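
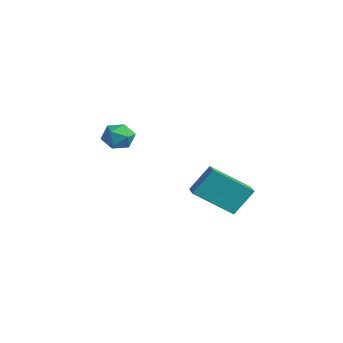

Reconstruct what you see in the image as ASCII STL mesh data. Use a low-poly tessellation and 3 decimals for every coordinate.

solid 
facet normal -0.135 0.782 0.609
outer loop
vertex -2.184 -2.525 2.578
vertex -2.912 -2.828 2.806
vertex -2.234 -3.034 3.22
endloop
endfacet
facet normal 0.560 0.628 0.541
outer loop
vertex -2.184 -2.525 2.578
vertex -2.234 -3.034 3.22
vertex -1.622 -3.114 2.68
endloop
endfacet
facet normal 0.728 0.669 -0.150
outer loop
vertex -2.184 -2.525 2.578
vertex -1.622 -3.114 2.68
vertex -1.921 -2.956 1.932
endloop
endfacet
facet normal 0.138 0.849 -0.510
outer loop
vertex -2.184 -2.525 2.578
vertex -1.921 -2.956 1.932
vertex -2.718 -2.78 2.01
endloop
endfacet
facet normal -0.395 0.918 -0.041
outer loop
vertex -2.184 -2.525 2.578
vertex -2.718 -2.78 2.01
vertex -2.912 -2.828 2.806
endloop
endfacet
facet normal 0.657 -0.048 0.752
outer loop
vertex -1.622 -3.114 2.68
vertex -2.234 -3.034 3.22
vertex -2.002 -3.78 2.97
endloop
endfacet
facet normal -0.465 0.201 0.862
outer loop
vertex -2.234 -3.034 3.22
vertex -2.912 -2.828 2.806
vertex -2.799 -3.604 3.048
endloop
endfacet
facet normal -0.886 0.423 -0.190
outer loop
vertex -2.912 -2.828 2.806
vertex -2.718 -2.78 2.01
vertex -3.098 -3.446 2.3
endloop
endfacet
facet normal -0.024 0.311 -0.950
outer loop
vertex -2.718 -2.78 2.01
vertex -1.921 -2.956 1.932
vertex -2.486 -3.526 1.76
endloop
endfacet
facet normal 0.930 0.021 -0.367
outer loop
vertex -1.921 -2.956 1.932
vertex -1.622 -3.114 2.68
vertex -1.808 -3.732 2.174
endloop
endfacet
facet normal -0.138 -0.849 0.510
outer loop
vertex -2.536 -4.035 2.402
vertex -2.002 -3.78 2.97
vertex -2.799 -3.604 3.048
endloop
endfacet
facet normal -0.728 -0.669 0.150
outer loop
vertex -2.536 -4.035 2.402
vertex -2.799 -3.604 3.048
vertex -3.098 -3.446 2.3
endloop
endfacet
facet normal -0.560 -0.628 -0.541
outer loop
vertex -2.536 -4.035 2.402
vertex -3.098 -3.446 2.3
vertex -2.486 -3.526 1.76
endloop
endfacet
facet normal 0.135 -0.782 -0.609
outer loop
vertex -2.536 -4.035 2.402
vertex -2.486 -3.526 1.76
vertex -1.808 -3.732 2.174
endloop
endfacet
facet normal 0.395 -0.918 0.041
outer loop
vertex -2.536 -4.035 2.402
vertex -1.808 -3.732 2.174
vertex -2.002 -3.78 2.97
endloop
endfacet
facet normal 0.024 -0.311 0.950
outer loop
vertex -2.799 -3.604 3.048
vertex -2.002 -3.78 2.97
vertex -2.234 -3.034 3.22
endloop
endfacet
facet normal -0.930 -0.021 0.367
outer loop
vertex -3.098 -3.446 2.3
vertex -2.799 -3.604 3.048
vertex -2.912 -2.828 2.806
endloop
endfacet
facet normal -0.657 0.048 -0.752
outer loop
vertex -2.486 -3.526 1.76
vertex -3.098 -3.446 2.3
vertex -2.718 -2.78 2.01
endloop
endfacet
facet normal 0.465 -0.201 -0.862
outer loop
vertex -1.808 -3.732 2.174
vertex -2.486 -3.526 1.76
vertex -1.921 -2.956 1.932
endloop
endfacet
facet normal 0.886 -0.423 0.190
outer loop
vertex -2.002 -3.78 2.97
vertex -1.808 -3.732 2.174
vertex -1.622 -3.114 2.68
endloop
endfacet
facet normal -0.947 0.289 -0.144
outer loop
vertex 2.373 -2.008 0.806
vertex 2.462 -1.108 2.027
vertex 3.042 -0.42 -0.412
endloop
endfacet
facet normal -0.059 -0.592 -0.804
outer loop
vertex 3.998 -0.712 -0.267
vertex 2.373 -2.008 0.806
vertex 3.042 -0.42 -0.412
endloop
endfacet
facet normal -0.947 0.289 -0.144
outer loop
vertex 3.042 -0.42 -0.412
vertex 2.462 -1.108 2.027
vertex 3.131 0.48 0.809
endloop
endfacet
facet normal 0.317 0.752 -0.578
outer loop
vertex 3.131 0.48 0.809
vertex 3.998 -0.712 -0.267
vertex 3.042 -0.42 -0.412
endloop
endfacet
facet normal -0.317 -0.752 0.578
outer loop
vertex 2.373 -2.008 0.806
vertex 3.418 -1.4 2.172
vertex 2.462 -1.108 2.027
endloop
endfacet
facet normal -0.059 -0.592 -0.804
outer loop
vertex 3.329 -2.3 0.951
vertex 2.373 -2.008 0.806
vertex 3.998 -0.712 -0.267
endloop
endfacet
facet normal -0.317 -0.752 0.578
outer loop
vertex 3.329 -2.3 0.951
vertex 3.418 -1.4 2.172
vertex 2.373 -2.008 0.806
endloop
endfacet
facet normal 0.059 0.592 0.804
outer loop
vertex 2.462 -1.108 2.027
vertex 3.418 -1.4 2.172
vertex 3.131 0.48 0.809
endloop
endfacet
facet normal 0.317 0.752 -0.578
outer loop
vertex 4.087 0.188 0.954
vertex 3.998 -0.712 -0.267
vertex 3.131 0.48 0.809
endloop
endfacet
facet normal 0.059 0.592 0.804
outer loop
vertex 3.131 0.48 0.809
vertex 3.418 -1.4 2.172
vertex 4.087 0.188 0.954
endloop
endfacet
facet normal 0.947 -0.289 0.144
outer loop
vertex 4.087 0.188 0.954
vertex 3.329 -2.3 0.951
vertex 3.998 -0.712 -0.267
endloop
endfacet
facet normal 0.947 -0.289 0.144
outer loop
vertex 3.418 -1.4 2.172
vertex 3.329 -2.3 0.951
vertex 4.087 0.188 0.954
endloop
endfacet

endsolid


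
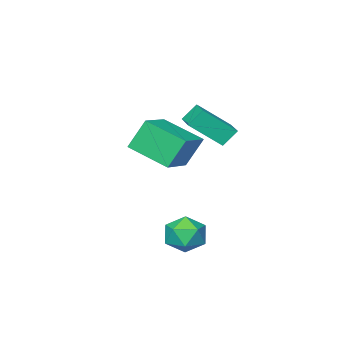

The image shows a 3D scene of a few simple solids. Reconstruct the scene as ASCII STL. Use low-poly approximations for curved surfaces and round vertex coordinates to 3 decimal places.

solid 
facet normal -0.850 -0.447 -0.279
outer loop
vertex -3.496 -3.511 1.1
vertex -4.182 -1.74 0.355
vertex -2.851 -3.855 -0.312
endloop
endfacet
facet normal 0.336 -0.868 0.365
outer loop
vertex -1.338 -3.06 0.185
vertex -3.496 -3.511 1.1
vertex -2.851 -3.855 -0.312
endloop
endfacet
facet normal -0.850 -0.447 -0.279
outer loop
vertex -2.851 -3.855 -0.312
vertex -4.182 -1.74 0.355
vertex -3.537 -2.084 -1.057
endloop
endfacet
facet normal 0.405 -0.217 -0.888
outer loop
vertex -3.537 -2.084 -1.057
vertex -1.338 -3.06 0.185
vertex -2.851 -3.855 -0.312
endloop
endfacet
facet normal -0.405 0.217 0.888
outer loop
vertex -3.496 -3.511 1.1
vertex -2.669 -0.945 0.852
vertex -4.182 -1.74 0.355
endloop
endfacet
facet normal 0.336 -0.868 0.365
outer loop
vertex -1.983 -2.716 1.597
vertex -3.496 -3.511 1.1
vertex -1.338 -3.06 0.185
endloop
endfacet
facet normal -0.405 0.217 0.888
outer loop
vertex -1.983 -2.716 1.597
vertex -2.669 -0.945 0.852
vertex -3.496 -3.511 1.1
endloop
endfacet
facet normal -0.336 0.868 -0.365
outer loop
vertex -4.182 -1.74 0.355
vertex -2.669 -0.945 0.852
vertex -3.537 -2.084 -1.057
endloop
endfacet
facet normal 0.405 -0.217 -0.888
outer loop
vertex -2.024 -1.289 -0.56
vertex -1.338 -3.06 0.185
vertex -3.537 -2.084 -1.057
endloop
endfacet
facet normal -0.336 0.868 -0.365
outer loop
vertex -3.537 -2.084 -1.057
vertex -2.669 -0.945 0.852
vertex -2.024 -1.289 -0.56
endloop
endfacet
facet normal 0.850 0.447 0.279
outer loop
vertex -2.024 -1.289 -0.56
vertex -1.983 -2.716 1.597
vertex -1.338 -3.06 0.185
endloop
endfacet
facet normal 0.850 0.447 0.279
outer loop
vertex -2.669 -0.945 0.852
vertex -1.983 -2.716 1.597
vertex -2.024 -1.289 -0.56
endloop
endfacet
facet normal -0.618 0.211 0.758
outer loop
vertex -3.056 -0.757 2.811
vertex -2.385 0.513 3.005
vertex -4.175 0.005 1.687
endloop
endfacet
facet normal -0.463 -0.876 -0.133
outer loop
vertex -3.595 -0.193 0.975
vertex -3.056 -0.757 2.811
vertex -4.175 0.005 1.687
endloop
endfacet
facet normal -0.618 0.210 0.758
outer loop
vertex -4.175 0.005 1.687
vertex -2.385 0.513 3.005
vertex -3.504 1.276 1.881
endloop
endfacet
facet normal -0.636 0.433 -0.639
outer loop
vertex -3.504 1.276 1.881
vertex -3.595 -0.193 0.975
vertex -4.175 0.005 1.687
endloop
endfacet
facet normal 0.636 -0.434 0.639
outer loop
vertex -3.056 -0.757 2.811
vertex -1.805 0.315 2.293
vertex -2.385 0.513 3.005
endloop
endfacet
facet normal -0.464 -0.876 -0.133
outer loop
vertex -2.476 -0.956 2.099
vertex -3.056 -0.757 2.811
vertex -3.595 -0.193 0.975
endloop
endfacet
facet normal 0.636 -0.433 0.639
outer loop
vertex -2.476 -0.956 2.099
vertex -1.805 0.315 2.293
vertex -3.056 -0.757 2.811
endloop
endfacet
facet normal 0.463 0.876 0.134
outer loop
vertex -2.385 0.513 3.005
vertex -1.805 0.315 2.293
vertex -3.504 1.276 1.881
endloop
endfacet
facet normal -0.636 0.433 -0.639
outer loop
vertex -2.924 1.077 1.169
vertex -3.595 -0.193 0.975
vertex -3.504 1.276 1.881
endloop
endfacet
facet normal 0.463 0.876 0.133
outer loop
vertex -3.504 1.276 1.881
vertex -1.805 0.315 2.293
vertex -2.924 1.077 1.169
endloop
endfacet
facet normal 0.618 -0.211 -0.758
outer loop
vertex -2.924 1.077 1.169
vertex -2.476 -0.956 2.099
vertex -3.595 -0.193 0.975
endloop
endfacet
facet normal 0.618 -0.210 -0.758
outer loop
vertex -1.805 0.315 2.293
vertex -2.476 -0.956 2.099
vertex -2.924 1.077 1.169
endloop
endfacet
facet normal -0.674 -0.277 0.685
outer loop
vertex -1.314 2.077 -2.369
vertex -1.042 1.176 -2.466
vertex -0.62 1.731 -1.826
endloop
endfacet
facet normal -0.442 0.385 0.810
outer loop
vertex -1.314 2.077 -2.369
vertex -0.62 1.731 -1.826
vertex -0.543 2.598 -2.196
endloop
endfacet
facet normal -0.580 0.781 0.233
outer loop
vertex -1.314 2.077 -2.369
vertex -0.543 2.598 -2.196
vertex -0.918 2.579 -3.065
endloop
endfacet
facet normal -0.898 0.361 -0.250
outer loop
vertex -1.314 2.077 -2.369
vertex -0.918 2.579 -3.065
vertex -1.225 1.7 -3.232
endloop
endfacet
facet normal -0.956 -0.292 0.029
outer loop
vertex -1.314 2.077 -2.369
vertex -1.225 1.7 -3.232
vertex -1.042 1.176 -2.466
endloop
endfacet
facet normal 0.267 0.358 0.895
outer loop
vertex -0.543 2.598 -2.196
vertex -0.62 1.731 -1.826
vertex 0.205 2.02 -2.188
endloop
endfacet
facet normal -0.108 -0.715 0.691
outer loop
vertex -0.62 1.731 -1.826
vertex -1.042 1.176 -2.466
vertex -0.102 1.141 -2.355
endloop
endfacet
facet normal -0.566 -0.737 -0.369
outer loop
vertex -1.042 1.176 -2.466
vertex -1.225 1.7 -3.232
vertex -0.477 1.122 -3.224
endloop
endfacet
facet normal -0.473 0.321 -0.821
outer loop
vertex -1.225 1.7 -3.232
vertex -0.918 2.579 -3.065
vertex -0.4 1.989 -3.594
endloop
endfacet
facet normal 0.042 0.998 -0.040
outer loop
vertex -0.918 2.579 -3.065
vertex -0.543 2.598 -2.196
vertex 0.022 2.544 -2.954
endloop
endfacet
facet normal 0.898 -0.361 0.250
outer loop
vertex 0.294 1.643 -3.051
vertex 0.205 2.02 -2.188
vertex -0.102 1.141 -2.355
endloop
endfacet
facet normal 0.580 -0.781 -0.233
outer loop
vertex 0.294 1.643 -3.051
vertex -0.102 1.141 -2.355
vertex -0.477 1.122 -3.224
endloop
endfacet
facet normal 0.442 -0.385 -0.810
outer loop
vertex 0.294 1.643 -3.051
vertex -0.477 1.122 -3.224
vertex -0.4 1.989 -3.594
endloop
endfacet
facet normal 0.674 0.277 -0.685
outer loop
vertex 0.294 1.643 -3.051
vertex -0.4 1.989 -3.594
vertex 0.022 2.544 -2.954
endloop
endfacet
facet normal 0.956 0.292 -0.029
outer loop
vertex 0.294 1.643 -3.051
vertex 0.022 2.544 -2.954
vertex 0.205 2.02 -2.188
endloop
endfacet
facet normal 0.473 -0.321 0.821
outer loop
vertex -0.102 1.141 -2.355
vertex 0.205 2.02 -2.188
vertex -0.62 1.731 -1.826
endloop
endfacet
facet normal -0.042 -0.998 0.040
outer loop
vertex -0.477 1.122 -3.224
vertex -0.102 1.141 -2.355
vertex -1.042 1.176 -2.466
endloop
endfacet
facet normal -0.267 -0.358 -0.895
outer loop
vertex -0.4 1.989 -3.594
vertex -0.477 1.122 -3.224
vertex -1.225 1.7 -3.232
endloop
endfacet
facet normal 0.108 0.715 -0.691
outer loop
vertex 0.022 2.544 -2.954
vertex -0.4 1.989 -3.594
vertex -0.918 2.579 -3.065
endloop
endfacet
facet normal 0.566 0.737 0.369
outer loop
vertex 0.205 2.02 -2.188
vertex 0.022 2.544 -2.954
vertex -0.543 2.598 -2.196
endloop
endfacet

endsolid


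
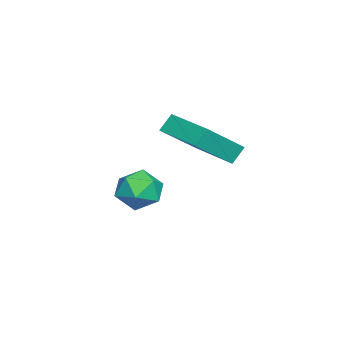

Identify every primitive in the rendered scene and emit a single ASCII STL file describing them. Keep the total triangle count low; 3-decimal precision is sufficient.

solid 
facet normal -0.600 0.501 -0.623
outer loop
vertex -2.357 -0.683 2.296
vertex -1.006 0.924 2.287
vertex -1.958 -1.022 1.639
endloop
endfacet
facet normal -0.643 -0.765 0.004
outer loop
vertex -0.734 -2.044 2.913
vertex -2.357 -0.683 2.296
vertex -1.958 -1.022 1.639
endloop
endfacet
facet normal -0.599 0.501 -0.624
outer loop
vertex -1.958 -1.022 1.639
vertex -1.006 0.924 2.287
vertex -0.606 0.585 1.631
endloop
endfacet
facet normal 0.476 -0.404 -0.781
outer loop
vertex -0.606 0.585 1.631
vertex -0.734 -2.044 2.913
vertex -1.958 -1.022 1.639
endloop
endfacet
facet normal -0.476 0.404 0.781
outer loop
vertex -2.357 -0.683 2.296
vertex 0.218 -0.098 3.561
vertex -1.006 0.924 2.287
endloop
endfacet
facet normal -0.643 -0.766 0.003
outer loop
vertex -1.134 -1.705 3.569
vertex -2.357 -0.683 2.296
vertex -0.734 -2.044 2.913
endloop
endfacet
facet normal -0.476 0.404 0.781
outer loop
vertex -1.134 -1.705 3.569
vertex 0.218 -0.098 3.561
vertex -2.357 -0.683 2.296
endloop
endfacet
facet normal 0.643 0.766 -0.004
outer loop
vertex -1.006 0.924 2.287
vertex 0.218 -0.098 3.561
vertex -0.606 0.585 1.631
endloop
endfacet
facet normal 0.476 -0.404 -0.781
outer loop
vertex 0.617 -0.437 2.904
vertex -0.734 -2.044 2.913
vertex -0.606 0.585 1.631
endloop
endfacet
facet normal 0.644 0.765 -0.004
outer loop
vertex -0.606 0.585 1.631
vertex 0.218 -0.098 3.561
vertex 0.617 -0.437 2.904
endloop
endfacet
facet normal 0.600 -0.501 0.624
outer loop
vertex 0.617 -0.437 2.904
vertex -1.134 -1.705 3.569
vertex -0.734 -2.044 2.913
endloop
endfacet
facet normal 0.600 -0.502 0.623
outer loop
vertex 0.218 -0.098 3.561
vertex -1.134 -1.705 3.569
vertex 0.617 -0.437 2.904
endloop
endfacet
facet normal -0.846 0.440 -0.300
outer loop
vertex -4.165 -3.233 -2.367
vertex -4.688 -3.746 -1.644
vertex -4.284 -2.823 -1.43
endloop
endfacet
facet normal -0.284 0.865 -0.414
outer loop
vertex -4.165 -3.233 -2.367
vertex -4.284 -2.823 -1.43
vertex -3.375 -2.754 -1.91
endloop
endfacet
facet normal 0.172 0.517 -0.839
outer loop
vertex -4.165 -3.233 -2.367
vertex -3.375 -2.754 -1.91
vertex -3.218 -3.635 -2.421
endloop
endfacet
facet normal -0.108 -0.121 -0.987
outer loop
vertex -4.165 -3.233 -2.367
vertex -3.218 -3.635 -2.421
vertex -4.029 -4.248 -2.257
endloop
endfacet
facet normal -0.737 -0.170 -0.654
outer loop
vertex -4.165 -3.233 -2.367
vertex -4.029 -4.248 -2.257
vertex -4.688 -3.746 -1.644
endloop
endfacet
facet normal 0.038 0.976 0.213
outer loop
vertex -3.375 -2.754 -1.91
vertex -4.284 -2.823 -1.43
vertex -3.411 -2.972 -0.903
endloop
endfacet
facet normal -0.871 0.289 0.397
outer loop
vertex -4.284 -2.823 -1.43
vertex -4.688 -3.746 -1.644
vertex -4.222 -3.585 -0.739
endloop
endfacet
facet normal -0.695 -0.697 -0.176
outer loop
vertex -4.688 -3.746 -1.644
vertex -4.029 -4.248 -2.257
vertex -4.065 -4.466 -1.25
endloop
endfacet
facet normal 0.325 -0.621 -0.714
outer loop
vertex -4.029 -4.248 -2.257
vertex -3.218 -3.635 -2.421
vertex -3.156 -4.397 -1.73
endloop
endfacet
facet normal 0.777 0.413 -0.474
outer loop
vertex -3.218 -3.635 -2.421
vertex -3.375 -2.754 -1.91
vertex -2.752 -3.474 -1.516
endloop
endfacet
facet normal 0.108 0.121 0.987
outer loop
vertex -3.275 -3.987 -0.793
vertex -3.411 -2.972 -0.903
vertex -4.222 -3.585 -0.739
endloop
endfacet
facet normal -0.172 -0.517 0.839
outer loop
vertex -3.275 -3.987 -0.793
vertex -4.222 -3.585 -0.739
vertex -4.065 -4.466 -1.25
endloop
endfacet
facet normal 0.284 -0.865 0.414
outer loop
vertex -3.275 -3.987 -0.793
vertex -4.065 -4.466 -1.25
vertex -3.156 -4.397 -1.73
endloop
endfacet
facet normal 0.846 -0.440 0.300
outer loop
vertex -3.275 -3.987 -0.793
vertex -3.156 -4.397 -1.73
vertex -2.752 -3.474 -1.516
endloop
endfacet
facet normal 0.737 0.170 0.654
outer loop
vertex -3.275 -3.987 -0.793
vertex -2.752 -3.474 -1.516
vertex -3.411 -2.972 -0.903
endloop
endfacet
facet normal -0.325 0.621 0.714
outer loop
vertex -4.222 -3.585 -0.739
vertex -3.411 -2.972 -0.903
vertex -4.284 -2.823 -1.43
endloop
endfacet
facet normal -0.777 -0.413 0.474
outer loop
vertex -4.065 -4.466 -1.25
vertex -4.222 -3.585 -0.739
vertex -4.688 -3.746 -1.644
endloop
endfacet
facet normal -0.038 -0.976 -0.213
outer loop
vertex -3.156 -4.397 -1.73
vertex -4.065 -4.466 -1.25
vertex -4.029 -4.248 -2.257
endloop
endfacet
facet normal 0.871 -0.289 -0.397
outer loop
vertex -2.752 -3.474 -1.516
vertex -3.156 -4.397 -1.73
vertex -3.218 -3.635 -2.421
endloop
endfacet
facet normal 0.695 0.697 0.176
outer loop
vertex -3.411 -2.972 -0.903
vertex -2.752 -3.474 -1.516
vertex -3.375 -2.754 -1.91
endloop
endfacet

endsolid


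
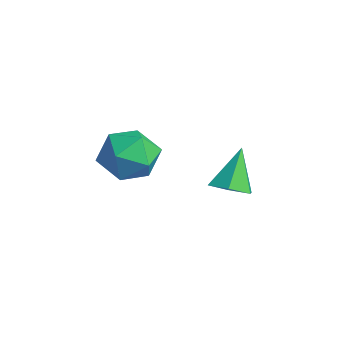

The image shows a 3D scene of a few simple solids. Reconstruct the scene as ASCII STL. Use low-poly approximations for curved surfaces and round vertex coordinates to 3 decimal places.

solid 
facet normal 0.329 -0.442 -0.835
outer loop
vertex 1.286 2.148 -2.32
vertex 0.637 2.584 -2.806
vertex 1.462 2.973 -2.687
endloop
endfacet
facet normal 0.730 0.142 0.669
outer loop
vertex 1.286 2.148 -2.32
vertex 1.462 2.973 -2.687
vertex 0.003 3.436 -1.194
endloop
endfacet
facet normal 0.329 -0.442 -0.835
outer loop
vertex 1.462 2.973 -2.687
vertex 0.637 2.584 -2.806
vertex 0.813 3.409 -3.173
endloop
endfacet
facet normal 0.456 0.873 0.175
outer loop
vertex 1.462 2.973 -2.687
vertex 0.813 3.409 -3.173
vertex 0.003 3.436 -1.194
endloop
endfacet
facet normal 0.328 -0.441 -0.835
outer loop
vertex 0.813 3.409 -3.173
vertex 0.637 2.584 -2.806
vertex -0.012 3.019 -3.291
endloop
endfacet
facet normal -0.400 0.899 -0.176
outer loop
vertex 0.813 3.409 -3.173
vertex -0.012 3.019 -3.291
vertex 0.003 3.436 -1.194
endloop
endfacet
facet normal 0.328 -0.441 -0.835
outer loop
vertex -0.012 3.019 -3.291
vertex 0.637 2.584 -2.806
vertex -0.188 2.194 -2.924
endloop
endfacet
facet normal -0.980 0.195 -0.032
outer loop
vertex -0.012 3.019 -3.291
vertex -0.188 2.194 -2.924
vertex 0.003 3.436 -1.194
endloop
endfacet
facet normal 0.328 -0.442 -0.835
outer loop
vertex -0.188 2.194 -2.924
vertex 0.637 2.584 -2.806
vertex 0.461 1.759 -2.438
endloop
endfacet
facet normal -0.706 -0.536 0.463
outer loop
vertex -0.188 2.194 -2.924
vertex 0.461 1.759 -2.438
vertex 0.003 3.436 -1.194
endloop
endfacet
facet normal 0.328 -0.442 -0.835
outer loop
vertex 0.461 1.759 -2.438
vertex 0.637 2.584 -2.806
vertex 1.286 2.148 -2.32
endloop
endfacet
facet normal 0.149 -0.563 0.813
outer loop
vertex 0.461 1.759 -2.438
vertex 1.286 2.148 -2.32
vertex 0.003 3.436 -1.194
endloop
endfacet
facet normal -0.882 0.472 0.010
outer loop
vertex -0.135 -0.62 -0.339
vertex -0.673 -1.636 0.154
vertex -0.194 -0.756 0.903
endloop
endfacet
facet normal -0.344 0.935 0.086
outer loop
vertex -0.135 -0.62 -0.339
vertex -0.194 -0.756 0.903
vertex 0.852 -0.322 0.37
endloop
endfacet
facet normal 0.083 0.872 -0.482
outer loop
vertex -0.135 -0.62 -0.339
vertex 0.852 -0.322 0.37
vertex 1.019 -0.934 -0.708
endloop
endfacet
facet normal -0.190 0.371 -0.909
outer loop
vertex -0.135 -0.62 -0.339
vertex 1.019 -0.934 -0.708
vertex 0.076 -1.746 -0.842
endloop
endfacet
facet normal -0.787 0.123 -0.605
outer loop
vertex -0.135 -0.62 -0.339
vertex 0.076 -1.746 -0.842
vertex -0.673 -1.636 0.154
endloop
endfacet
facet normal 0.029 0.747 0.664
outer loop
vertex 0.852 -0.322 0.37
vertex -0.194 -0.756 0.903
vertex 0.924 -1.154 1.302
endloop
endfacet
facet normal -0.841 -0.003 0.541
outer loop
vertex -0.194 -0.756 0.903
vertex -0.673 -1.636 0.154
vertex -0.019 -1.966 1.168
endloop
endfacet
facet normal -0.687 -0.568 -0.454
outer loop
vertex -0.673 -1.636 0.154
vertex 0.076 -1.746 -0.842
vertex 0.148 -2.578 0.09
endloop
endfacet
facet normal 0.278 -0.167 -0.946
outer loop
vertex 0.076 -1.746 -0.842
vertex 1.019 -0.934 -0.708
vertex 1.194 -2.144 -0.443
endloop
endfacet
facet normal 0.720 0.645 -0.255
outer loop
vertex 1.019 -0.934 -0.708
vertex 0.852 -0.322 0.37
vertex 1.673 -1.264 0.306
endloop
endfacet
facet normal 0.190 -0.371 0.909
outer loop
vertex 1.135 -2.28 0.799
vertex 0.924 -1.154 1.302
vertex -0.019 -1.966 1.168
endloop
endfacet
facet normal -0.083 -0.872 0.482
outer loop
vertex 1.135 -2.28 0.799
vertex -0.019 -1.966 1.168
vertex 0.148 -2.578 0.09
endloop
endfacet
facet normal 0.344 -0.935 -0.086
outer loop
vertex 1.135 -2.28 0.799
vertex 0.148 -2.578 0.09
vertex 1.194 -2.144 -0.443
endloop
endfacet
facet normal 0.882 -0.472 -0.010
outer loop
vertex 1.135 -2.28 0.799
vertex 1.194 -2.144 -0.443
vertex 1.673 -1.264 0.306
endloop
endfacet
facet normal 0.787 -0.123 0.605
outer loop
vertex 1.135 -2.28 0.799
vertex 1.673 -1.264 0.306
vertex 0.924 -1.154 1.302
endloop
endfacet
facet normal -0.278 0.167 0.946
outer loop
vertex -0.019 -1.966 1.168
vertex 0.924 -1.154 1.302
vertex -0.194 -0.756 0.903
endloop
endfacet
facet normal -0.720 -0.645 0.255
outer loop
vertex 0.148 -2.578 0.09
vertex -0.019 -1.966 1.168
vertex -0.673 -1.636 0.154
endloop
endfacet
facet normal -0.029 -0.747 -0.664
outer loop
vertex 1.194 -2.144 -0.443
vertex 0.148 -2.578 0.09
vertex 0.076 -1.746 -0.842
endloop
endfacet
facet normal 0.841 0.003 -0.541
outer loop
vertex 1.673 -1.264 0.306
vertex 1.194 -2.144 -0.443
vertex 1.019 -0.934 -0.708
endloop
endfacet
facet normal 0.687 0.568 0.454
outer loop
vertex 0.924 -1.154 1.302
vertex 1.673 -1.264 0.306
vertex 0.852 -0.322 0.37
endloop
endfacet

endsolid


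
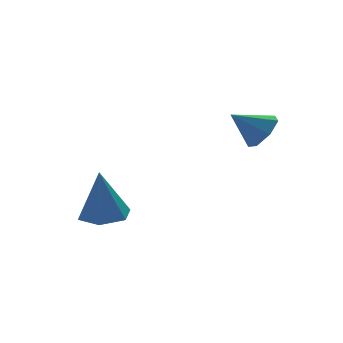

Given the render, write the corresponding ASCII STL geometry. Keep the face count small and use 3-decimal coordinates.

solid 
facet normal 0.102 0.054 -0.993
outer loop
vertex 0.272 2.076 -0.858
vertex -0.493 2.125 -0.934
vertex -0.071 2.765 -0.856
endloop
endfacet
facet normal 0.790 0.392 0.470
outer loop
vertex 0.272 2.076 -0.858
vertex -0.071 2.765 -0.856
vertex -0.667 2.035 0.754
endloop
endfacet
facet normal 0.103 0.053 -0.993
outer loop
vertex -0.071 2.765 -0.856
vertex -0.493 2.125 -0.934
vertex -0.836 2.815 -0.933
endloop
endfacet
facet normal 0.017 0.908 0.418
outer loop
vertex -0.071 2.765 -0.856
vertex -0.836 2.815 -0.933
vertex -0.667 2.035 0.754
endloop
endfacet
facet normal 0.102 0.052 -0.993
outer loop
vertex -0.836 2.815 -0.933
vertex -0.493 2.125 -0.934
vertex -1.258 2.175 -1.01
endloop
endfacet
facet normal -0.810 0.497 0.311
outer loop
vertex -0.836 2.815 -0.933
vertex -1.258 2.175 -1.01
vertex -0.667 2.035 0.754
endloop
endfacet
facet normal 0.102 0.054 -0.993
outer loop
vertex -1.258 2.175 -1.01
vertex -0.493 2.125 -0.934
vertex -0.915 1.486 -1.012
endloop
endfacet
facet normal -0.865 -0.431 0.256
outer loop
vertex -1.258 2.175 -1.01
vertex -0.915 1.486 -1.012
vertex -0.667 2.035 0.754
endloop
endfacet
facet normal 0.102 0.054 -0.993
outer loop
vertex -0.915 1.486 -1.012
vertex -0.493 2.125 -0.934
vertex -0.15 1.436 -0.936
endloop
endfacet
facet normal -0.092 -0.947 0.307
outer loop
vertex -0.915 1.486 -1.012
vertex -0.15 1.436 -0.936
vertex -0.667 2.035 0.754
endloop
endfacet
facet normal 0.102 0.054 -0.993
outer loop
vertex -0.15 1.436 -0.936
vertex -0.493 2.125 -0.934
vertex 0.272 2.076 -0.858
endloop
endfacet
facet normal 0.736 -0.536 0.415
outer loop
vertex -0.15 1.436 -0.936
vertex 0.272 2.076 -0.858
vertex -0.667 2.035 0.754
endloop
endfacet
facet normal 0.752 -0.277 -0.598
outer loop
vertex 3.284 -0.72 3.165
vertex 2.85 -0.882 2.694
vertex 3.147 -0.302 2.799
endloop
endfacet
facet normal 0.180 0.681 0.710
outer loop
vertex 3.284 -0.72 3.165
vertex 3.147 -0.302 2.799
vertex 2.03 -0.578 3.346
endloop
endfacet
facet normal 0.752 -0.277 -0.598
outer loop
vertex 3.147 -0.302 2.799
vertex 2.85 -0.882 2.694
vertex 2.787 -0.32 2.354
endloop
endfacet
facet normal -0.187 0.976 0.111
outer loop
vertex 3.147 -0.302 2.799
vertex 2.787 -0.32 2.354
vertex 2.03 -0.578 3.346
endloop
endfacet
facet normal 0.752 -0.277 -0.598
outer loop
vertex 2.787 -0.32 2.354
vertex 2.85 -0.882 2.694
vertex 2.474 -0.761 2.165
endloop
endfacet
facet normal -0.683 0.638 -0.356
outer loop
vertex 2.787 -0.32 2.354
vertex 2.474 -0.761 2.165
vertex 2.03 -0.578 3.346
endloop
endfacet
facet normal 0.752 -0.278 -0.598
outer loop
vertex 2.474 -0.761 2.165
vertex 2.85 -0.882 2.694
vertex 2.444 -1.293 2.375
endloop
endfacet
facet normal -0.937 -0.081 -0.340
outer loop
vertex 2.474 -0.761 2.165
vertex 2.444 -1.293 2.375
vertex 2.03 -0.578 3.346
endloop
endfacet
facet normal 0.752 -0.278 -0.598
outer loop
vertex 2.444 -1.293 2.375
vertex 2.85 -0.882 2.694
vertex 2.72 -1.515 2.825
endloop
endfacet
facet normal -0.755 -0.639 0.148
outer loop
vertex 2.444 -1.293 2.375
vertex 2.72 -1.515 2.825
vertex 2.03 -0.578 3.346
endloop
endfacet
facet normal 0.753 -0.278 -0.596
outer loop
vertex 2.72 -1.515 2.825
vertex 2.85 -0.882 2.694
vertex 3.093 -1.26 3.177
endloop
endfacet
facet normal -0.277 -0.615 0.739
outer loop
vertex 2.72 -1.515 2.825
vertex 3.093 -1.26 3.177
vertex 2.03 -0.578 3.346
endloop
endfacet
facet normal 0.752 -0.279 -0.597
outer loop
vertex 3.093 -1.26 3.177
vertex 2.85 -0.882 2.694
vertex 3.284 -0.72 3.165
endloop
endfacet
facet normal 0.140 -0.027 0.990
outer loop
vertex 3.093 -1.26 3.177
vertex 3.284 -0.72 3.165
vertex 2.03 -0.578 3.346
endloop
endfacet

endsolid


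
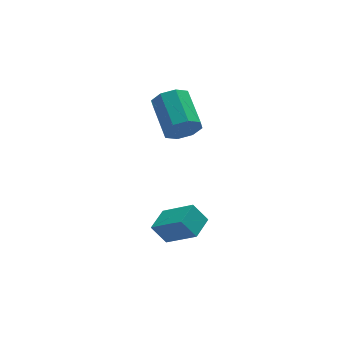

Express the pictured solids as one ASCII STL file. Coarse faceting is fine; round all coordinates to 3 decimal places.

solid 
facet normal -0.482 0.630 -0.608
outer loop
vertex 0.191 -1.27 -1.463
vertex 1.106 -0.418 -1.306
vertex 0.754 -1.709 -2.364
endloop
endfacet
facet normal -0.726 -0.676 -0.124
outer loop
vertex 1.714 -2.962 -1.154
vertex 0.191 -1.27 -1.463
vertex 0.754 -1.709 -2.364
endloop
endfacet
facet normal -0.483 0.630 -0.608
outer loop
vertex 0.754 -1.709 -2.364
vertex 1.106 -0.418 -1.306
vertex 1.669 -0.857 -2.208
endloop
endfacet
facet normal 0.489 -0.382 -0.784
outer loop
vertex 1.669 -0.857 -2.208
vertex 1.714 -2.962 -1.154
vertex 0.754 -1.709 -2.364
endloop
endfacet
facet normal -0.490 0.382 0.784
outer loop
vertex 0.191 -1.27 -1.463
vertex 2.066 -1.671 -0.096
vertex 1.106 -0.418 -1.306
endloop
endfacet
facet normal -0.726 -0.676 -0.124
outer loop
vertex 1.151 -2.523 -0.252
vertex 0.191 -1.27 -1.463
vertex 1.714 -2.962 -1.154
endloop
endfacet
facet normal -0.490 0.382 0.784
outer loop
vertex 1.151 -2.523 -0.252
vertex 2.066 -1.671 -0.096
vertex 0.191 -1.27 -1.463
endloop
endfacet
facet normal 0.726 0.676 0.124
outer loop
vertex 1.106 -0.418 -1.306
vertex 2.066 -1.671 -0.096
vertex 1.669 -0.857 -2.208
endloop
endfacet
facet normal 0.490 -0.382 -0.784
outer loop
vertex 2.629 -2.11 -0.997
vertex 1.714 -2.962 -1.154
vertex 1.669 -0.857 -2.208
endloop
endfacet
facet normal 0.726 0.676 0.124
outer loop
vertex 1.669 -0.857 -2.208
vertex 2.066 -1.671 -0.096
vertex 2.629 -2.11 -0.997
endloop
endfacet
facet normal 0.483 -0.630 0.608
outer loop
vertex 2.629 -2.11 -0.997
vertex 1.151 -2.523 -0.252
vertex 1.714 -2.962 -1.154
endloop
endfacet
facet normal 0.483 -0.630 0.609
outer loop
vertex 2.066 -1.671 -0.096
vertex 1.151 -2.523 -0.252
vertex 2.629 -2.11 -0.997
endloop
endfacet
facet normal -0.073 -0.930 -0.360
outer loop
vertex 3.85 2.677 0.824
vertex 3.254 2.438 1.564
vertex 3.128 2.797 0.661
endloop
endfacet
facet normal 0.260 0.331 -0.907
outer loop
vertex 3.85 2.677 0.824
vertex 3.128 2.797 0.661
vertex 4.002 4.622 1.576
endloop
endfacet
facet normal 0.259 0.331 -0.907
outer loop
vertex 4.002 4.622 1.576
vertex 3.128 2.797 0.661
vertex 3.28 4.741 1.413
endloop
endfacet
facet normal 0.072 0.930 0.360
outer loop
vertex 4.002 4.622 1.576
vertex 3.28 4.741 1.413
vertex 3.406 4.382 2.316
endloop
endfacet
facet normal -0.072 -0.930 -0.360
outer loop
vertex 3.128 2.797 0.661
vertex 3.254 2.438 1.564
vertex 2.479 2.706 1.027
endloop
endfacet
facet normal -0.497 0.347 -0.795
outer loop
vertex 3.128 2.797 0.661
vertex 2.479 2.706 1.027
vertex 3.28 4.741 1.413
endloop
endfacet
facet normal -0.498 0.347 -0.795
outer loop
vertex 3.28 4.741 1.413
vertex 2.479 2.706 1.027
vertex 2.632 4.65 1.779
endloop
endfacet
facet normal 0.073 0.930 0.360
outer loop
vertex 3.28 4.741 1.413
vertex 2.632 4.65 1.779
vertex 3.406 4.382 2.316
endloop
endfacet
facet normal -0.073 -0.930 -0.359
outer loop
vertex 2.479 2.706 1.027
vertex 3.254 2.438 1.564
vertex 2.285 2.458 1.708
endloop
endfacet
facet normal -0.963 0.159 -0.216
outer loop
vertex 2.479 2.706 1.027
vertex 2.285 2.458 1.708
vertex 2.632 4.65 1.779
endloop
endfacet
facet normal -0.963 0.159 -0.218
outer loop
vertex 2.632 4.65 1.779
vertex 2.285 2.458 1.708
vertex 2.437 4.402 2.459
endloop
endfacet
facet normal 0.072 0.930 0.360
outer loop
vertex 2.632 4.65 1.779
vertex 2.437 4.402 2.459
vertex 3.406 4.382 2.316
endloop
endfacet
facet normal -0.073 -0.930 -0.360
outer loop
vertex 2.285 2.458 1.708
vertex 3.254 2.438 1.564
vertex 2.658 2.198 2.304
endloop
endfacet
facet normal -0.864 -0.121 0.488
outer loop
vertex 2.285 2.458 1.708
vertex 2.658 2.198 2.304
vertex 2.437 4.402 2.459
endloop
endfacet
facet normal -0.865 -0.121 0.488
outer loop
vertex 2.437 4.402 2.459
vertex 2.658 2.198 2.304
vertex 2.81 4.143 3.056
endloop
endfacet
facet normal 0.072 0.931 0.359
outer loop
vertex 2.437 4.402 2.459
vertex 2.81 4.143 3.056
vertex 3.406 4.382 2.316
endloop
endfacet
facet normal -0.072 -0.930 -0.360
outer loop
vertex 2.658 2.198 2.304
vertex 3.254 2.438 1.564
vertex 3.38 2.079 2.467
endloop
endfacet
facet normal -0.259 -0.331 0.907
outer loop
vertex 2.658 2.198 2.304
vertex 3.38 2.079 2.467
vertex 2.81 4.143 3.056
endloop
endfacet
facet normal -0.260 -0.331 0.907
outer loop
vertex 2.81 4.143 3.056
vertex 3.38 2.079 2.467
vertex 3.532 4.023 3.219
endloop
endfacet
facet normal 0.073 0.930 0.360
outer loop
vertex 2.81 4.143 3.056
vertex 3.532 4.023 3.219
vertex 3.406 4.382 2.316
endloop
endfacet
facet normal -0.073 -0.930 -0.360
outer loop
vertex 3.38 2.079 2.467
vertex 3.254 2.438 1.564
vertex 4.028 2.17 2.101
endloop
endfacet
facet normal 0.498 -0.346 0.795
outer loop
vertex 3.38 2.079 2.467
vertex 4.028 2.17 2.101
vertex 3.532 4.023 3.219
endloop
endfacet
facet normal 0.497 -0.347 0.795
outer loop
vertex 3.532 4.023 3.219
vertex 4.028 2.17 2.101
vertex 4.181 4.114 2.853
endloop
endfacet
facet normal 0.072 0.930 0.360
outer loop
vertex 3.532 4.023 3.219
vertex 4.181 4.114 2.853
vertex 3.406 4.382 2.316
endloop
endfacet
facet normal -0.072 -0.930 -0.360
outer loop
vertex 4.028 2.17 2.101
vertex 3.254 2.438 1.564
vertex 4.223 2.418 1.421
endloop
endfacet
facet normal 0.963 -0.160 0.218
outer loop
vertex 4.028 2.17 2.101
vertex 4.223 2.418 1.421
vertex 4.181 4.114 2.853
endloop
endfacet
facet normal 0.963 -0.159 0.217
outer loop
vertex 4.181 4.114 2.853
vertex 4.223 2.418 1.421
vertex 4.375 4.362 2.172
endloop
endfacet
facet normal 0.073 0.930 0.359
outer loop
vertex 4.181 4.114 2.853
vertex 4.375 4.362 2.172
vertex 3.406 4.382 2.316
endloop
endfacet
facet normal -0.072 -0.931 -0.359
outer loop
vertex 4.223 2.418 1.421
vertex 3.254 2.438 1.564
vertex 3.85 2.677 0.824
endloop
endfacet
facet normal 0.865 0.121 -0.488
outer loop
vertex 4.223 2.418 1.421
vertex 3.85 2.677 0.824
vertex 4.375 4.362 2.172
endloop
endfacet
facet normal 0.864 0.121 -0.488
outer loop
vertex 4.375 4.362 2.172
vertex 3.85 2.677 0.824
vertex 4.002 4.622 1.576
endloop
endfacet
facet normal 0.073 0.930 0.360
outer loop
vertex 4.375 4.362 2.172
vertex 4.002 4.622 1.576
vertex 3.406 4.382 2.316
endloop
endfacet

endsolid


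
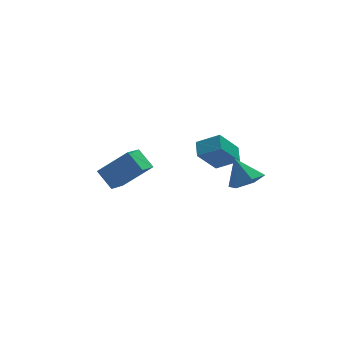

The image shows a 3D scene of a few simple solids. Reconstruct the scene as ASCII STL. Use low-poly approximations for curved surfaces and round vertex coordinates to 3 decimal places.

solid 
facet normal -0.605 -0.143 0.783
outer loop
vertex 2.053 3.052 2.781
vertex 0.959 3.653 2.045
vertex 1.797 2.135 2.415
endloop
endfacet
facet normal 0.756 -0.414 0.508
outer loop
vertex 2.941 2.407 0.935
vertex 2.053 3.052 2.781
vertex 1.797 2.135 2.415
endloop
endfacet
facet normal -0.606 -0.144 0.783
outer loop
vertex 1.797 2.135 2.415
vertex 0.959 3.653 2.045
vertex 0.702 2.736 1.678
endloop
endfacet
facet normal -0.251 -0.899 -0.359
outer loop
vertex 0.702 2.736 1.678
vertex 2.941 2.407 0.935
vertex 1.797 2.135 2.415
endloop
endfacet
facet normal 0.252 0.899 0.360
outer loop
vertex 2.053 3.052 2.781
vertex 2.103 3.925 0.565
vertex 0.959 3.653 2.045
endloop
endfacet
facet normal 0.755 -0.415 0.508
outer loop
vertex 3.198 3.324 1.302
vertex 2.053 3.052 2.781
vertex 2.941 2.407 0.935
endloop
endfacet
facet normal 0.251 0.899 0.360
outer loop
vertex 3.198 3.324 1.302
vertex 2.103 3.925 0.565
vertex 2.053 3.052 2.781
endloop
endfacet
facet normal -0.755 0.415 -0.508
outer loop
vertex 0.959 3.653 2.045
vertex 2.103 3.925 0.565
vertex 0.702 2.736 1.678
endloop
endfacet
facet normal -0.251 -0.898 -0.360
outer loop
vertex 1.847 3.008 0.199
vertex 2.941 2.407 0.935
vertex 0.702 2.736 1.678
endloop
endfacet
facet normal -0.755 0.414 -0.509
outer loop
vertex 0.702 2.736 1.678
vertex 2.103 3.925 0.565
vertex 1.847 3.008 0.199
endloop
endfacet
facet normal 0.606 0.144 -0.783
outer loop
vertex 1.847 3.008 0.199
vertex 3.198 3.324 1.302
vertex 2.941 2.407 0.935
endloop
endfacet
facet normal 0.606 0.143 -0.783
outer loop
vertex 2.103 3.925 0.565
vertex 3.198 3.324 1.302
vertex 1.847 3.008 0.199
endloop
endfacet
facet normal -0.741 0.174 -0.649
outer loop
vertex -5.24 0.774 3.395
vertex -4.337 1.815 2.644
vertex -4.792 -0.165 2.632
endloop
endfacet
facet normal -0.575 -0.663 0.479
outer loop
vertex -3.303 -0.515 3.936
vertex -5.24 0.774 3.395
vertex -4.792 -0.165 2.632
endloop
endfacet
facet normal -0.741 0.174 -0.649
outer loop
vertex -4.792 -0.165 2.632
vertex -4.337 1.815 2.644
vertex -3.889 0.877 1.881
endloop
endfacet
facet normal 0.347 -0.727 -0.592
outer loop
vertex -3.889 0.877 1.881
vertex -3.303 -0.515 3.936
vertex -4.792 -0.165 2.632
endloop
endfacet
facet normal -0.347 0.728 0.592
outer loop
vertex -5.24 0.774 3.395
vertex -2.848 1.465 3.948
vertex -4.337 1.815 2.644
endloop
endfacet
facet normal -0.575 -0.664 0.478
outer loop
vertex -3.751 0.423 4.699
vertex -5.24 0.774 3.395
vertex -3.303 -0.515 3.936
endloop
endfacet
facet normal -0.347 0.727 0.592
outer loop
vertex -3.751 0.423 4.699
vertex -2.848 1.465 3.948
vertex -5.24 0.774 3.395
endloop
endfacet
facet normal 0.575 0.664 -0.478
outer loop
vertex -4.337 1.815 2.644
vertex -2.848 1.465 3.948
vertex -3.889 0.877 1.881
endloop
endfacet
facet normal 0.347 -0.728 -0.592
outer loop
vertex -2.4 0.526 3.185
vertex -3.303 -0.515 3.936
vertex -3.889 0.877 1.881
endloop
endfacet
facet normal 0.575 0.663 -0.478
outer loop
vertex -3.889 0.877 1.881
vertex -2.848 1.465 3.948
vertex -2.4 0.526 3.185
endloop
endfacet
facet normal 0.741 -0.174 0.649
outer loop
vertex -2.4 0.526 3.185
vertex -3.751 0.423 4.699
vertex -3.303 -0.515 3.936
endloop
endfacet
facet normal 0.741 -0.174 0.649
outer loop
vertex -2.848 1.465 3.948
vertex -3.751 0.423 4.699
vertex -2.4 0.526 3.185
endloop
endfacet
facet normal 0.264 -0.480 -0.837
outer loop
vertex 2.826 -0.35 1.985
vertex 2.024 -0.941 2.071
vertex 1.961 -0.084 1.56
endloop
endfacet
facet normal 0.243 0.964 0.108
outer loop
vertex 2.826 -0.35 1.985
vertex 1.961 -0.084 1.56
vertex 1.616 -0.199 3.369
endloop
endfacet
facet normal 0.264 -0.480 -0.837
outer loop
vertex 1.961 -0.084 1.56
vertex 2.024 -0.941 2.071
vertex 1.159 -0.675 1.646
endloop
endfacet
facet normal -0.596 0.800 -0.063
outer loop
vertex 1.961 -0.084 1.56
vertex 1.159 -0.675 1.646
vertex 1.616 -0.199 3.369
endloop
endfacet
facet normal 0.264 -0.480 -0.837
outer loop
vertex 1.159 -0.675 1.646
vertex 2.024 -0.941 2.071
vertex 1.222 -1.532 2.157
endloop
endfacet
facet normal -0.969 0.070 0.238
outer loop
vertex 1.159 -0.675 1.646
vertex 1.222 -1.532 2.157
vertex 1.616 -0.199 3.369
endloop
endfacet
facet normal 0.263 -0.479 -0.837
outer loop
vertex 1.222 -1.532 2.157
vertex 2.024 -0.941 2.071
vertex 2.087 -1.799 2.582
endloop
endfacet
facet normal -0.501 -0.496 0.709
outer loop
vertex 1.222 -1.532 2.157
vertex 2.087 -1.799 2.582
vertex 1.616 -0.199 3.369
endloop
endfacet
facet normal 0.263 -0.479 -0.837
outer loop
vertex 2.087 -1.799 2.582
vertex 2.024 -0.941 2.071
vertex 2.889 -1.208 2.496
endloop
endfacet
facet normal 0.340 -0.333 0.880
outer loop
vertex 2.087 -1.799 2.582
vertex 2.889 -1.208 2.496
vertex 1.616 -0.199 3.369
endloop
endfacet
facet normal 0.263 -0.479 -0.837
outer loop
vertex 2.889 -1.208 2.496
vertex 2.024 -0.941 2.071
vertex 2.826 -0.35 1.985
endloop
endfacet
facet normal 0.712 0.397 0.579
outer loop
vertex 2.889 -1.208 2.496
vertex 2.826 -0.35 1.985
vertex 1.616 -0.199 3.369
endloop
endfacet

endsolid


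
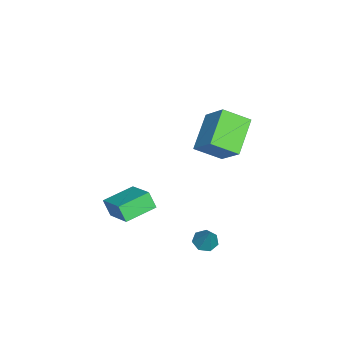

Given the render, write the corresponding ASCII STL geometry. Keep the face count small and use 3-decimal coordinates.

solid 
facet normal -0.725 0.671 0.160
outer loop
vertex -0.281 -3.521 -1.644
vertex 0.904 -2.425 -0.869
vertex -0.094 -3.114 -2.505
endloop
endfacet
facet normal -0.662 -0.612 -0.433
outer loop
vertex 1.116 -4.235 -2.771
vertex -0.281 -3.521 -1.644
vertex -0.094 -3.114 -2.505
endloop
endfacet
facet normal -0.724 0.671 0.159
outer loop
vertex -0.094 -3.114 -2.505
vertex 0.904 -2.425 -0.869
vertex 1.091 -2.019 -1.73
endloop
endfacet
facet normal 0.193 0.419 -0.887
outer loop
vertex 1.091 -2.019 -1.73
vertex 1.116 -4.235 -2.771
vertex -0.094 -3.114 -2.505
endloop
endfacet
facet normal -0.193 -0.419 0.887
outer loop
vertex -0.281 -3.521 -1.644
vertex 2.114 -3.546 -1.135
vertex 0.904 -2.425 -0.869
endloop
endfacet
facet normal -0.662 -0.612 -0.432
outer loop
vertex 0.929 -4.641 -1.91
vertex -0.281 -3.521 -1.644
vertex 1.116 -4.235 -2.771
endloop
endfacet
facet normal -0.193 -0.419 0.887
outer loop
vertex 0.929 -4.641 -1.91
vertex 2.114 -3.546 -1.135
vertex -0.281 -3.521 -1.644
endloop
endfacet
facet normal 0.662 0.612 0.432
outer loop
vertex 0.904 -2.425 -0.869
vertex 2.114 -3.546 -1.135
vertex 1.091 -2.019 -1.73
endloop
endfacet
facet normal 0.193 0.419 -0.887
outer loop
vertex 2.301 -3.139 -1.996
vertex 1.116 -4.235 -2.771
vertex 1.091 -2.019 -1.73
endloop
endfacet
facet normal 0.662 0.612 0.433
outer loop
vertex 1.091 -2.019 -1.73
vertex 2.114 -3.546 -1.135
vertex 2.301 -3.139 -1.996
endloop
endfacet
facet normal 0.724 -0.671 -0.159
outer loop
vertex 2.301 -3.139 -1.996
vertex 0.929 -4.641 -1.91
vertex 1.116 -4.235 -2.771
endloop
endfacet
facet normal 0.724 -0.671 -0.160
outer loop
vertex 2.114 -3.546 -1.135
vertex 0.929 -4.641 -1.91
vertex 2.301 -3.139 -1.996
endloop
endfacet
facet normal -0.485 -0.546 -0.683
outer loop
vertex -3.09 -1.27 -0.65
vertex -4.917 -1.094 0.508
vertex -3.465 0.055 -1.444
endloop
endfacet
facet normal 0.842 -0.081 -0.534
outer loop
vertex -2.543 1.094 -0.148
vertex -3.09 -1.27 -0.65
vertex -3.465 0.055 -1.444
endloop
endfacet
facet normal -0.485 -0.547 -0.683
outer loop
vertex -3.465 0.055 -1.444
vertex -4.917 -1.094 0.508
vertex -5.292 0.231 -0.287
endloop
endfacet
facet normal -0.236 0.833 -0.500
outer loop
vertex -5.292 0.231 -0.287
vertex -2.543 1.094 -0.148
vertex -3.465 0.055 -1.444
endloop
endfacet
facet normal 0.236 -0.833 0.500
outer loop
vertex -3.09 -1.27 -0.65
vertex -3.995 -0.055 1.804
vertex -4.917 -1.094 0.508
endloop
endfacet
facet normal 0.842 -0.082 -0.533
outer loop
vertex -2.168 -0.231 0.647
vertex -3.09 -1.27 -0.65
vertex -2.543 1.094 -0.148
endloop
endfacet
facet normal 0.236 -0.833 0.500
outer loop
vertex -2.168 -0.231 0.647
vertex -3.995 -0.055 1.804
vertex -3.09 -1.27 -0.65
endloop
endfacet
facet normal -0.842 0.082 0.533
outer loop
vertex -4.917 -1.094 0.508
vertex -3.995 -0.055 1.804
vertex -5.292 0.231 -0.287
endloop
endfacet
facet normal -0.236 0.833 -0.500
outer loop
vertex -4.37 1.27 1.01
vertex -2.543 1.094 -0.148
vertex -5.292 0.231 -0.287
endloop
endfacet
facet normal -0.842 0.081 0.533
outer loop
vertex -5.292 0.231 -0.287
vertex -3.995 -0.055 1.804
vertex -4.37 1.27 1.01
endloop
endfacet
facet normal 0.485 0.547 0.682
outer loop
vertex -4.37 1.27 1.01
vertex -2.168 -0.231 0.647
vertex -2.543 1.094 -0.148
endloop
endfacet
facet normal 0.485 0.546 0.683
outer loop
vertex -3.995 -0.055 1.804
vertex -2.168 -0.231 0.647
vertex -4.37 1.27 1.01
endloop
endfacet
facet normal -0.429 -0.247 -0.869
outer loop
vertex 2.432 0.864 -3.164
vertex 1.997 0.53 -2.854
vertex 1.981 1.138 -3.019
endloop
endfacet
facet normal 0.500 0.863 -0.075
outer loop
vertex 2.432 0.864 -3.164
vertex 1.981 1.138 -3.019
vertex 2.623 0.89 -1.586
endloop
endfacet
facet normal -0.428 -0.247 -0.869
outer loop
vertex 1.981 1.138 -3.019
vertex 1.997 0.53 -2.854
vertex 1.542 0.953 -2.75
endloop
endfacet
facet normal -0.232 0.936 0.266
outer loop
vertex 1.981 1.138 -3.019
vertex 1.542 0.953 -2.75
vertex 2.623 0.89 -1.586
endloop
endfacet
facet normal -0.428 -0.247 -0.869
outer loop
vertex 1.542 0.953 -2.75
vertex 1.997 0.53 -2.854
vertex 1.446 0.45 -2.56
endloop
endfacet
facet normal -0.670 0.371 0.643
outer loop
vertex 1.542 0.953 -2.75
vertex 1.446 0.45 -2.56
vertex 2.623 0.89 -1.586
endloop
endfacet
facet normal -0.428 -0.247 -0.869
outer loop
vertex 1.446 0.45 -2.56
vertex 1.997 0.53 -2.854
vertex 1.765 0.007 -2.591
endloop
endfacet
facet normal -0.488 -0.406 0.773
outer loop
vertex 1.446 0.45 -2.56
vertex 1.765 0.007 -2.591
vertex 2.623 0.89 -1.586
endloop
endfacet
facet normal -0.430 -0.246 -0.869
outer loop
vertex 1.765 0.007 -2.591
vertex 1.997 0.53 -2.854
vertex 2.258 -0.043 -2.821
endloop
endfacet
facet normal 0.179 -0.810 0.559
outer loop
vertex 1.765 0.007 -2.591
vertex 2.258 -0.043 -2.821
vertex 2.623 0.89 -1.586
endloop
endfacet
facet normal -0.430 -0.246 -0.869
outer loop
vertex 2.258 -0.043 -2.821
vertex 1.997 0.53 -2.854
vertex 2.555 0.339 -3.076
endloop
endfacet
facet normal 0.828 -0.537 0.161
outer loop
vertex 2.258 -0.043 -2.821
vertex 2.555 0.339 -3.076
vertex 2.623 0.89 -1.586
endloop
endfacet
facet normal -0.430 -0.246 -0.869
outer loop
vertex 2.555 0.339 -3.076
vertex 1.997 0.53 -2.854
vertex 2.432 0.864 -3.164
endloop
endfacet
facet normal 0.971 0.207 -0.121
outer loop
vertex 2.555 0.339 -3.076
vertex 2.432 0.864 -3.164
vertex 2.623 0.89 -1.586
endloop
endfacet

endsolid


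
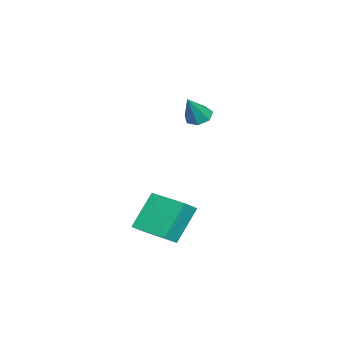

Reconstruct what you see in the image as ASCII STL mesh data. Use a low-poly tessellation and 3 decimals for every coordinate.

solid 
facet normal -0.512 0.251 0.821
outer loop
vertex 3.212 2.773 -2.407
vertex 4.097 4.698 -2.442
vertex 2.521 3.081 -2.932
endloop
endfacet
facet normal -0.418 -0.908 0.017
outer loop
vertex 3.623 2.542 -4.698
vertex 3.212 2.773 -2.407
vertex 2.521 3.081 -2.932
endloop
endfacet
facet normal -0.513 0.251 0.821
outer loop
vertex 2.521 3.081 -2.932
vertex 4.097 4.698 -2.442
vertex 3.407 5.006 -2.967
endloop
endfacet
facet normal -0.750 0.335 -0.570
outer loop
vertex 3.407 5.006 -2.967
vertex 3.623 2.542 -4.698
vertex 2.521 3.081 -2.932
endloop
endfacet
facet normal 0.750 -0.335 0.570
outer loop
vertex 3.212 2.773 -2.407
vertex 5.199 4.159 -4.208
vertex 4.097 4.698 -2.442
endloop
endfacet
facet normal -0.418 -0.908 0.017
outer loop
vertex 4.313 2.234 -4.173
vertex 3.212 2.773 -2.407
vertex 3.623 2.542 -4.698
endloop
endfacet
facet normal 0.750 -0.335 0.570
outer loop
vertex 4.313 2.234 -4.173
vertex 5.199 4.159 -4.208
vertex 3.212 2.773 -2.407
endloop
endfacet
facet normal 0.418 0.908 -0.016
outer loop
vertex 4.097 4.698 -2.442
vertex 5.199 4.159 -4.208
vertex 3.407 5.006 -2.967
endloop
endfacet
facet normal -0.750 0.335 -0.570
outer loop
vertex 4.508 4.467 -4.733
vertex 3.623 2.542 -4.698
vertex 3.407 5.006 -2.967
endloop
endfacet
facet normal 0.418 0.908 -0.017
outer loop
vertex 3.407 5.006 -2.967
vertex 5.199 4.159 -4.208
vertex 4.508 4.467 -4.733
endloop
endfacet
facet normal 0.513 -0.251 -0.821
outer loop
vertex 4.508 4.467 -4.733
vertex 4.313 2.234 -4.173
vertex 3.623 2.542 -4.698
endloop
endfacet
facet normal 0.512 -0.251 -0.821
outer loop
vertex 5.199 4.159 -4.208
vertex 4.313 2.234 -4.173
vertex 4.508 4.467 -4.733
endloop
endfacet
facet normal -0.583 0.127 -0.803
outer loop
vertex 0.699 4.034 1.109
vertex 0.137 3.863 1.49
vertex 0.418 4.496 1.386
endloop
endfacet
facet normal 0.834 0.548 -0.068
outer loop
vertex 0.699 4.034 1.109
vertex 0.418 4.496 1.386
vertex 1.083 3.657 2.79
endloop
endfacet
facet normal -0.584 0.128 -0.802
outer loop
vertex 0.418 4.496 1.386
vertex 0.137 3.863 1.49
vertex -0.074 4.481 1.742
endloop
endfacet
facet normal 0.263 0.878 0.400
outer loop
vertex 0.418 4.496 1.386
vertex -0.074 4.481 1.742
vertex 1.083 3.657 2.79
endloop
endfacet
facet normal -0.584 0.128 -0.802
outer loop
vertex -0.074 4.481 1.742
vertex 0.137 3.863 1.49
vertex -0.407 4.001 1.908
endloop
endfacet
facet normal -0.347 0.512 0.786
outer loop
vertex -0.074 4.481 1.742
vertex -0.407 4.001 1.908
vertex 1.083 3.657 2.79
endloop
endfacet
facet normal -0.584 0.128 -0.802
outer loop
vertex -0.407 4.001 1.908
vertex 0.137 3.863 1.49
vertex -0.33 3.417 1.759
endloop
endfacet
facet normal -0.536 -0.274 0.798
outer loop
vertex -0.407 4.001 1.908
vertex -0.33 3.417 1.759
vertex 1.083 3.657 2.79
endloop
endfacet
facet normal -0.583 0.127 -0.802
outer loop
vertex -0.33 3.417 1.759
vertex 0.137 3.863 1.49
vertex 0.099 3.169 1.408
endloop
endfacet
facet normal -0.162 -0.888 0.429
outer loop
vertex -0.33 3.417 1.759
vertex 0.099 3.169 1.408
vertex 1.083 3.657 2.79
endloop
endfacet
facet normal -0.583 0.127 -0.803
outer loop
vertex 0.099 3.169 1.408
vertex 0.137 3.863 1.49
vertex 0.557 3.444 1.119
endloop
endfacet
facet normal 0.493 -0.869 -0.045
outer loop
vertex 0.099 3.169 1.408
vertex 0.557 3.444 1.119
vertex 1.083 3.657 2.79
endloop
endfacet
facet normal -0.583 0.127 -0.803
outer loop
vertex 0.557 3.444 1.119
vertex 0.137 3.863 1.49
vertex 0.699 4.034 1.109
endloop
endfacet
facet normal 0.936 -0.230 -0.265
outer loop
vertex 0.557 3.444 1.119
vertex 0.699 4.034 1.109
vertex 1.083 3.657 2.79
endloop
endfacet

endsolid


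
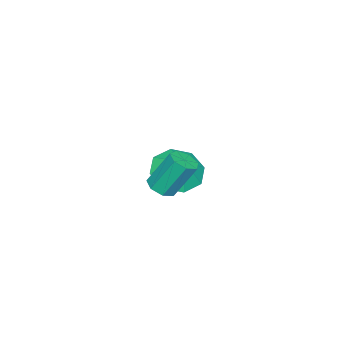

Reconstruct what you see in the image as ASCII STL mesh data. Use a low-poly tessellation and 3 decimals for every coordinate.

solid 
facet normal -0.352 -0.471 -0.809
outer loop
vertex 0.187 -1.312 -4.053
vertex -0.452 -1.937 -3.411
vertex -0.571 -0.97 -3.922
endloop
endfacet
facet normal 0.427 0.894 0.137
outer loop
vertex 0.187 -1.312 -4.053
vertex -0.571 -0.97 -3.922
vertex -0.068 -1.423 -2.529
endloop
endfacet
facet normal -0.352 -0.471 -0.809
outer loop
vertex -0.571 -0.97 -3.922
vertex -0.452 -1.937 -3.411
vertex -1.259 -1.194 -3.492
endloop
endfacet
facet normal -0.093 0.936 0.338
outer loop
vertex -0.571 -0.97 -3.922
vertex -1.259 -1.194 -3.492
vertex -0.068 -1.423 -2.529
endloop
endfacet
facet normal -0.352 -0.471 -0.809
outer loop
vertex -1.259 -1.194 -3.492
vertex -0.452 -1.937 -3.411
vertex -1.475 -1.853 -3.014
endloop
endfacet
facet normal -0.418 0.619 0.665
outer loop
vertex -1.259 -1.194 -3.492
vertex -1.475 -1.853 -3.014
vertex -0.068 -1.423 -2.529
endloop
endfacet
facet normal -0.352 -0.471 -0.809
outer loop
vertex -1.475 -1.853 -3.014
vertex -0.452 -1.937 -3.411
vertex -1.091 -2.561 -2.769
endloop
endfacet
facet normal -0.358 0.126 0.925
outer loop
vertex -1.475 -1.853 -3.014
vertex -1.091 -2.561 -2.769
vertex -0.068 -1.423 -2.529
endloop
endfacet
facet normal -0.352 -0.471 -0.809
outer loop
vertex -1.091 -2.561 -2.769
vertex -0.452 -1.937 -3.411
vertex -0.333 -2.903 -2.9
endloop
endfacet
facet normal 0.053 -0.252 0.966
outer loop
vertex -1.091 -2.561 -2.769
vertex -0.333 -2.903 -2.9
vertex -0.068 -1.423 -2.529
endloop
endfacet
facet normal -0.352 -0.471 -0.809
outer loop
vertex -0.333 -2.903 -2.9
vertex -0.452 -1.937 -3.411
vertex 0.356 -2.679 -3.33
endloop
endfacet
facet normal 0.573 -0.294 0.765
outer loop
vertex -0.333 -2.903 -2.9
vertex 0.356 -2.679 -3.33
vertex -0.068 -1.423 -2.529
endloop
endfacet
facet normal -0.351 -0.471 -0.809
outer loop
vertex 0.356 -2.679 -3.33
vertex -0.452 -1.937 -3.411
vertex 0.571 -2.02 -3.807
endloop
endfacet
facet normal 0.899 0.024 0.438
outer loop
vertex 0.356 -2.679 -3.33
vertex 0.571 -2.02 -3.807
vertex -0.068 -1.423 -2.529
endloop
endfacet
facet normal -0.351 -0.472 -0.809
outer loop
vertex 0.571 -2.02 -3.807
vertex -0.452 -1.937 -3.411
vertex 0.187 -1.312 -4.053
endloop
endfacet
facet normal 0.838 0.516 0.178
outer loop
vertex 0.571 -2.02 -3.807
vertex 0.187 -1.312 -4.053
vertex -0.068 -1.423 -2.529
endloop
endfacet
facet normal 0.233 -0.445 -0.865
outer loop
vertex 4.618 -0.291 -0.763
vertex 4.079 -0.171 -0.97
vertex 4.568 0.157 -1.007
endloop
endfacet
facet normal 0.968 0.195 0.160
outer loop
vertex 4.618 -0.291 -0.763
vertex 4.568 0.157 -1.007
vertex 4.24 0.431 0.638
endloop
endfacet
facet normal 0.967 0.196 0.160
outer loop
vertex 4.24 0.431 0.638
vertex 4.568 0.157 -1.007
vertex 4.19 0.878 0.394
endloop
endfacet
facet normal -0.234 0.445 0.864
outer loop
vertex 4.24 0.431 0.638
vertex 4.19 0.878 0.394
vertex 3.701 0.551 0.43
endloop
endfacet
facet normal 0.233 -0.445 -0.865
outer loop
vertex 4.568 0.157 -1.007
vertex 4.079 -0.171 -0.97
vertex 4.15 0.358 -1.223
endloop
endfacet
facet normal 0.528 0.805 -0.272
outer loop
vertex 4.568 0.157 -1.007
vertex 4.15 0.358 -1.223
vertex 4.19 0.878 0.394
endloop
endfacet
facet normal 0.528 0.805 -0.272
outer loop
vertex 4.19 0.878 0.394
vertex 4.15 0.358 -1.223
vertex 3.772 1.079 0.177
endloop
endfacet
facet normal -0.234 0.446 0.864
outer loop
vertex 4.19 0.878 0.394
vertex 3.772 1.079 0.177
vertex 3.701 0.551 0.43
endloop
endfacet
facet normal 0.233 -0.445 -0.865
outer loop
vertex 4.15 0.358 -1.223
vertex 4.079 -0.171 -0.97
vertex 3.678 0.161 -1.249
endloop
endfacet
facet normal -0.310 0.809 -0.500
outer loop
vertex 4.15 0.358 -1.223
vertex 3.678 0.161 -1.249
vertex 3.772 1.079 0.177
endloop
endfacet
facet normal -0.310 0.809 -0.500
outer loop
vertex 3.772 1.079 0.177
vertex 3.678 0.161 -1.249
vertex 3.3 0.882 0.151
endloop
endfacet
facet normal -0.234 0.446 0.864
outer loop
vertex 3.772 1.079 0.177
vertex 3.3 0.882 0.151
vertex 3.701 0.551 0.43
endloop
endfacet
facet normal 0.233 -0.445 -0.865
outer loop
vertex 3.678 0.161 -1.249
vertex 4.079 -0.171 -0.97
vertex 3.508 -0.286 -1.065
endloop
endfacet
facet normal -0.914 0.203 -0.351
outer loop
vertex 3.678 0.161 -1.249
vertex 3.508 -0.286 -1.065
vertex 3.3 0.882 0.151
endloop
endfacet
facet normal -0.914 0.203 -0.351
outer loop
vertex 3.3 0.882 0.151
vertex 3.508 -0.286 -1.065
vertex 3.13 0.436 0.336
endloop
endfacet
facet normal -0.232 0.447 0.864
outer loop
vertex 3.3 0.882 0.151
vertex 3.13 0.436 0.336
vertex 3.701 0.551 0.43
endloop
endfacet
facet normal 0.233 -0.444 -0.865
outer loop
vertex 3.508 -0.286 -1.065
vertex 4.079 -0.171 -0.97
vertex 3.768 -0.646 -0.81
endloop
endfacet
facet normal -0.830 -0.555 0.062
outer loop
vertex 3.508 -0.286 -1.065
vertex 3.768 -0.646 -0.81
vertex 3.13 0.436 0.336
endloop
endfacet
facet normal -0.830 -0.555 0.062
outer loop
vertex 3.13 0.436 0.336
vertex 3.768 -0.646 -0.81
vertex 3.39 0.076 0.591
endloop
endfacet
facet normal -0.232 0.445 0.865
outer loop
vertex 3.13 0.436 0.336
vertex 3.39 0.076 0.591
vertex 3.701 0.551 0.43
endloop
endfacet
facet normal 0.234 -0.445 -0.864
outer loop
vertex 3.768 -0.646 -0.81
vertex 4.079 -0.171 -0.97
vertex 4.262 -0.648 -0.675
endloop
endfacet
facet normal -0.121 -0.895 0.429
outer loop
vertex 3.768 -0.646 -0.81
vertex 4.262 -0.648 -0.675
vertex 3.39 0.076 0.591
endloop
endfacet
facet normal -0.120 -0.895 0.429
outer loop
vertex 3.39 0.076 0.591
vertex 4.262 -0.648 -0.675
vertex 3.884 0.074 0.725
endloop
endfacet
facet normal -0.233 0.445 0.865
outer loop
vertex 3.39 0.076 0.591
vertex 3.884 0.074 0.725
vertex 3.701 0.551 0.43
endloop
endfacet
facet normal 0.233 -0.445 -0.865
outer loop
vertex 4.262 -0.648 -0.675
vertex 4.079 -0.171 -0.97
vertex 4.618 -0.291 -0.763
endloop
endfacet
facet normal 0.679 -0.561 0.473
outer loop
vertex 4.262 -0.648 -0.675
vertex 4.618 -0.291 -0.763
vertex 3.884 0.074 0.725
endloop
endfacet
facet normal 0.679 -0.562 0.473
outer loop
vertex 3.884 0.074 0.725
vertex 4.618 -0.291 -0.763
vertex 4.24 0.431 0.638
endloop
endfacet
facet normal -0.235 0.445 0.864
outer loop
vertex 3.884 0.074 0.725
vertex 4.24 0.431 0.638
vertex 3.701 0.551 0.43
endloop
endfacet

endsolid


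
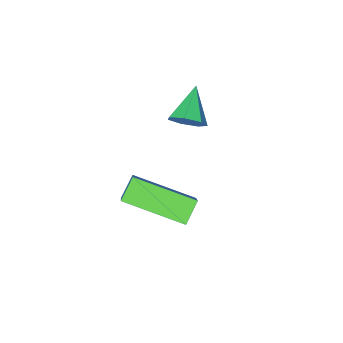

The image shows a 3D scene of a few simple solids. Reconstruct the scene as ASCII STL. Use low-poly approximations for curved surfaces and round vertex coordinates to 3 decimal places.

solid 
facet normal -0.418 -0.577 -0.701
outer loop
vertex 2.074 -0.413 1.275
vertex 0.971 1.088 0.697
vertex 2.664 -0.187 0.737
endloop
endfacet
facet normal 0.565 -0.770 0.296
outer loop
vertex 3.229 0.592 1.683
vertex 2.074 -0.413 1.275
vertex 2.664 -0.187 0.737
endloop
endfacet
facet normal -0.419 -0.578 -0.701
outer loop
vertex 2.664 -0.187 0.737
vertex 0.971 1.088 0.697
vertex 1.561 1.314 0.158
endloop
endfacet
facet normal 0.711 0.272 -0.649
outer loop
vertex 1.561 1.314 0.158
vertex 3.229 0.592 1.683
vertex 2.664 -0.187 0.737
endloop
endfacet
facet normal -0.711 -0.272 0.649
outer loop
vertex 2.074 -0.413 1.275
vertex 1.536 1.867 1.643
vertex 0.971 1.088 0.697
endloop
endfacet
facet normal 0.565 -0.770 0.296
outer loop
vertex 2.639 0.366 2.222
vertex 2.074 -0.413 1.275
vertex 3.229 0.592 1.683
endloop
endfacet
facet normal -0.711 -0.272 0.648
outer loop
vertex 2.639 0.366 2.222
vertex 1.536 1.867 1.643
vertex 2.074 -0.413 1.275
endloop
endfacet
facet normal -0.565 0.770 -0.296
outer loop
vertex 0.971 1.088 0.697
vertex 1.536 1.867 1.643
vertex 1.561 1.314 0.158
endloop
endfacet
facet normal 0.711 0.273 -0.648
outer loop
vertex 2.126 2.093 1.105
vertex 3.229 0.592 1.683
vertex 1.561 1.314 0.158
endloop
endfacet
facet normal -0.565 0.770 -0.296
outer loop
vertex 1.561 1.314 0.158
vertex 1.536 1.867 1.643
vertex 2.126 2.093 1.105
endloop
endfacet
facet normal 0.419 0.578 0.701
outer loop
vertex 2.126 2.093 1.105
vertex 2.639 0.366 2.222
vertex 3.229 0.592 1.683
endloop
endfacet
facet normal 0.418 0.578 0.701
outer loop
vertex 1.536 1.867 1.643
vertex 2.639 0.366 2.222
vertex 2.126 2.093 1.105
endloop
endfacet
facet normal 0.660 0.505 -0.557
outer loop
vertex -0.39 -1.966 1.113
vertex -0.698 -1.44 1.225
vertex -0.232 -1.693 1.548
endloop
endfacet
facet normal 0.377 -0.840 0.390
outer loop
vertex -0.39 -1.966 1.113
vertex -0.232 -1.693 1.548
vertex -1.562 -2.1 1.955
endloop
endfacet
facet normal 0.660 0.505 -0.557
outer loop
vertex -0.232 -1.693 1.548
vertex -0.698 -1.44 1.225
vertex -0.425 -1.229 1.74
endloop
endfacet
facet normal 0.349 -0.231 0.908
outer loop
vertex -0.232 -1.693 1.548
vertex -0.425 -1.229 1.74
vertex -1.562 -2.1 1.955
endloop
endfacet
facet normal 0.661 0.503 -0.557
outer loop
vertex -0.425 -1.229 1.74
vertex -0.698 -1.44 1.225
vertex -0.822 -0.923 1.545
endloop
endfacet
facet normal -0.136 0.401 0.906
outer loop
vertex -0.425 -1.229 1.74
vertex -0.822 -0.923 1.545
vertex -1.562 -2.1 1.955
endloop
endfacet
facet normal 0.660 0.503 -0.557
outer loop
vertex -0.822 -0.923 1.545
vertex -0.698 -1.44 1.225
vertex -1.126 -1.007 1.109
endloop
endfacet
facet normal -0.715 0.584 0.386
outer loop
vertex -0.822 -0.923 1.545
vertex -1.126 -1.007 1.109
vertex -1.562 -2.1 1.955
endloop
endfacet
facet normal 0.660 0.503 -0.557
outer loop
vertex -1.126 -1.007 1.109
vertex -0.698 -1.44 1.225
vertex -1.107 -1.417 0.761
endloop
endfacet
facet normal -0.949 0.177 -0.260
outer loop
vertex -1.126 -1.007 1.109
vertex -1.107 -1.417 0.761
vertex -1.562 -2.1 1.955
endloop
endfacet
facet normal 0.660 0.504 -0.557
outer loop
vertex -1.107 -1.417 0.761
vertex -0.698 -1.44 1.225
vertex -0.78 -1.844 0.762
endloop
endfacet
facet normal -0.665 -0.510 -0.545
outer loop
vertex -1.107 -1.417 0.761
vertex -0.78 -1.844 0.762
vertex -1.562 -2.1 1.955
endloop
endfacet
facet normal 0.659 0.505 -0.557
outer loop
vertex -0.78 -1.844 0.762
vertex -0.698 -1.44 1.225
vertex -0.39 -1.966 1.113
endloop
endfacet
facet normal -0.073 -0.964 -0.255
outer loop
vertex -0.78 -1.844 0.762
vertex -0.39 -1.966 1.113
vertex -1.562 -2.1 1.955
endloop
endfacet

endsolid


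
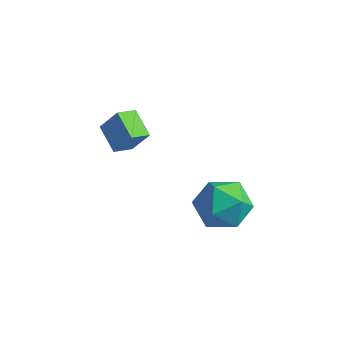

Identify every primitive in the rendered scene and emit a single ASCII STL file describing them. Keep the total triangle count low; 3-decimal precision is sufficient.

solid 
facet normal -0.536 -0.186 -0.824
outer loop
vertex -1.619 1.939 3.167
vertex -2.565 2.363 3.687
vertex -1.44 2.687 2.882
endloop
endfacet
facet normal 0.816 -0.366 -0.448
outer loop
vertex -0.835 2.897 3.813
vertex -1.619 1.939 3.167
vertex -1.44 2.687 2.882
endloop
endfacet
facet normal -0.536 -0.186 -0.824
outer loop
vertex -1.44 2.687 2.882
vertex -2.565 2.363 3.687
vertex -2.386 3.111 3.402
endloop
endfacet
facet normal 0.218 0.912 -0.347
outer loop
vertex -2.386 3.111 3.402
vertex -0.835 2.897 3.813
vertex -1.44 2.687 2.882
endloop
endfacet
facet normal -0.218 -0.912 0.347
outer loop
vertex -1.619 1.939 3.167
vertex -1.96 2.573 4.618
vertex -2.565 2.363 3.687
endloop
endfacet
facet normal 0.816 -0.366 -0.448
outer loop
vertex -1.014 2.149 4.098
vertex -1.619 1.939 3.167
vertex -0.835 2.897 3.813
endloop
endfacet
facet normal -0.218 -0.912 0.347
outer loop
vertex -1.014 2.149 4.098
vertex -1.96 2.573 4.618
vertex -1.619 1.939 3.167
endloop
endfacet
facet normal -0.816 0.366 0.448
outer loop
vertex -2.565 2.363 3.687
vertex -1.96 2.573 4.618
vertex -2.386 3.111 3.402
endloop
endfacet
facet normal 0.218 0.912 -0.347
outer loop
vertex -1.781 3.321 4.333
vertex -0.835 2.897 3.813
vertex -2.386 3.111 3.402
endloop
endfacet
facet normal -0.816 0.366 0.448
outer loop
vertex -2.386 3.111 3.402
vertex -1.96 2.573 4.618
vertex -1.781 3.321 4.333
endloop
endfacet
facet normal 0.536 0.186 0.824
outer loop
vertex -1.781 3.321 4.333
vertex -1.014 2.149 4.098
vertex -0.835 2.897 3.813
endloop
endfacet
facet normal 0.536 0.186 0.824
outer loop
vertex -1.96 2.573 4.618
vertex -1.014 2.149 4.098
vertex -1.781 3.321 4.333
endloop
endfacet
facet normal -0.429 0.854 0.296
outer loop
vertex 1.856 3.966 1.366
vertex 1.247 3.411 2.085
vertex 2.225 3.8 2.381
endloop
endfacet
facet normal 0.240 0.968 0.071
outer loop
vertex 1.856 3.966 1.366
vertex 2.225 3.8 2.381
vertex 2.902 3.695 1.529
endloop
endfacet
facet normal 0.287 0.743 -0.604
outer loop
vertex 1.856 3.966 1.366
vertex 2.902 3.695 1.529
vertex 2.342 3.242 0.706
endloop
endfacet
facet normal -0.352 0.490 -0.797
outer loop
vertex 1.856 3.966 1.366
vertex 2.342 3.242 0.706
vertex 1.319 3.066 1.05
endloop
endfacet
facet normal -0.794 0.558 -0.241
outer loop
vertex 1.856 3.966 1.366
vertex 1.319 3.066 1.05
vertex 1.247 3.411 2.085
endloop
endfacet
facet normal 0.677 0.569 0.467
outer loop
vertex 2.902 3.695 1.529
vertex 2.225 3.8 2.381
vertex 2.941 2.974 2.35
endloop
endfacet
facet normal -0.404 0.383 0.831
outer loop
vertex 2.225 3.8 2.381
vertex 1.247 3.411 2.085
vertex 1.918 2.798 2.694
endloop
endfacet
facet normal -0.995 -0.096 -0.037
outer loop
vertex 1.247 3.411 2.085
vertex 1.319 3.066 1.05
vertex 1.358 2.345 1.871
endloop
endfacet
facet normal -0.280 -0.207 -0.937
outer loop
vertex 1.319 3.066 1.05
vertex 2.342 3.242 0.706
vertex 2.035 2.24 1.019
endloop
endfacet
facet normal 0.754 0.204 -0.625
outer loop
vertex 2.342 3.242 0.706
vertex 2.902 3.695 1.529
vertex 3.013 2.629 1.315
endloop
endfacet
facet normal 0.352 -0.490 0.797
outer loop
vertex 2.404 2.074 2.034
vertex 2.941 2.974 2.35
vertex 1.918 2.798 2.694
endloop
endfacet
facet normal -0.287 -0.743 0.604
outer loop
vertex 2.404 2.074 2.034
vertex 1.918 2.798 2.694
vertex 1.358 2.345 1.871
endloop
endfacet
facet normal -0.240 -0.968 -0.071
outer loop
vertex 2.404 2.074 2.034
vertex 1.358 2.345 1.871
vertex 2.035 2.24 1.019
endloop
endfacet
facet normal 0.429 -0.854 -0.296
outer loop
vertex 2.404 2.074 2.034
vertex 2.035 2.24 1.019
vertex 3.013 2.629 1.315
endloop
endfacet
facet normal 0.794 -0.558 0.241
outer loop
vertex 2.404 2.074 2.034
vertex 3.013 2.629 1.315
vertex 2.941 2.974 2.35
endloop
endfacet
facet normal 0.280 0.207 0.937
outer loop
vertex 1.918 2.798 2.694
vertex 2.941 2.974 2.35
vertex 2.225 3.8 2.381
endloop
endfacet
facet normal -0.754 -0.204 0.625
outer loop
vertex 1.358 2.345 1.871
vertex 1.918 2.798 2.694
vertex 1.247 3.411 2.085
endloop
endfacet
facet normal -0.677 -0.569 -0.467
outer loop
vertex 2.035 2.24 1.019
vertex 1.358 2.345 1.871
vertex 1.319 3.066 1.05
endloop
endfacet
facet normal 0.404 -0.383 -0.831
outer loop
vertex 3.013 2.629 1.315
vertex 2.035 2.24 1.019
vertex 2.342 3.242 0.706
endloop
endfacet
facet normal 0.995 0.096 0.037
outer loop
vertex 2.941 2.974 2.35
vertex 3.013 2.629 1.315
vertex 2.902 3.695 1.529
endloop
endfacet

endsolid


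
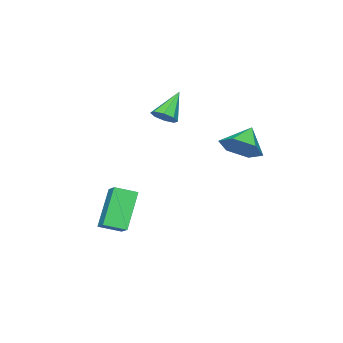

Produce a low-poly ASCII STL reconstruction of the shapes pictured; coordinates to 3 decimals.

solid 
facet normal -0.632 0.702 -0.329
outer loop
vertex 2.699 0.489 -1.277
vertex 3.202 1.137 -0.861
vertex 3.896 0.721 -3.084
endloop
endfacet
facet normal -0.546 -0.705 -0.452
outer loop
vertex 4.598 -0.057 -2.719
vertex 2.699 0.489 -1.277
vertex 3.896 0.721 -3.084
endloop
endfacet
facet normal -0.633 0.701 -0.329
outer loop
vertex 3.896 0.721 -3.084
vertex 3.202 1.137 -0.861
vertex 4.399 1.37 -2.668
endloop
endfacet
facet normal 0.549 0.106 -0.829
outer loop
vertex 4.399 1.37 -2.668
vertex 4.598 -0.057 -2.719
vertex 3.896 0.721 -3.084
endloop
endfacet
facet normal -0.549 -0.106 0.829
outer loop
vertex 2.699 0.489 -1.277
vertex 3.904 0.359 -0.496
vertex 3.202 1.137 -0.861
endloop
endfacet
facet normal -0.546 -0.705 -0.453
outer loop
vertex 3.401 -0.29 -0.912
vertex 2.699 0.489 -1.277
vertex 4.598 -0.057 -2.719
endloop
endfacet
facet normal -0.549 -0.106 0.829
outer loop
vertex 3.401 -0.29 -0.912
vertex 3.904 0.359 -0.496
vertex 2.699 0.489 -1.277
endloop
endfacet
facet normal 0.546 0.705 0.453
outer loop
vertex 3.202 1.137 -0.861
vertex 3.904 0.359 -0.496
vertex 4.399 1.37 -2.668
endloop
endfacet
facet normal 0.549 0.106 -0.829
outer loop
vertex 5.101 0.591 -2.303
vertex 4.598 -0.057 -2.719
vertex 4.399 1.37 -2.668
endloop
endfacet
facet normal 0.547 0.705 0.453
outer loop
vertex 4.399 1.37 -2.668
vertex 3.904 0.359 -0.496
vertex 5.101 0.591 -2.303
endloop
endfacet
facet normal 0.632 -0.702 0.328
outer loop
vertex 5.101 0.591 -2.303
vertex 3.401 -0.29 -0.912
vertex 4.598 -0.057 -2.719
endloop
endfacet
facet normal 0.633 -0.701 0.329
outer loop
vertex 3.904 0.359 -0.496
vertex 3.401 -0.29 -0.912
vertex 5.101 0.591 -2.303
endloop
endfacet
facet normal 0.732 0.035 -0.680
outer loop
vertex -0.472 3.681 1.766
vertex -1.206 3.655 0.974
vertex -0.879 4.602 1.375
endloop
endfacet
facet normal 0.074 0.417 0.906
outer loop
vertex -0.472 3.681 1.766
vertex -0.879 4.602 1.375
vertex -2.254 3.605 1.946
endloop
endfacet
facet normal 0.733 0.035 -0.679
outer loop
vertex -0.879 4.602 1.375
vertex -1.206 3.655 0.974
vertex -1.612 4.576 0.583
endloop
endfacet
facet normal -0.436 0.817 0.377
outer loop
vertex -0.879 4.602 1.375
vertex -1.612 4.576 0.583
vertex -2.254 3.605 1.946
endloop
endfacet
facet normal 0.732 0.034 -0.680
outer loop
vertex -1.612 4.576 0.583
vertex -1.206 3.655 0.974
vertex -1.94 3.628 0.182
endloop
endfacet
facet normal -0.911 0.382 -0.157
outer loop
vertex -1.612 4.576 0.583
vertex -1.94 3.628 0.182
vertex -2.254 3.605 1.946
endloop
endfacet
facet normal 0.732 0.034 -0.680
outer loop
vertex -1.94 3.628 0.182
vertex -1.206 3.655 0.974
vertex -1.534 2.707 0.573
endloop
endfacet
facet normal -0.876 -0.455 -0.162
outer loop
vertex -1.94 3.628 0.182
vertex -1.534 2.707 0.573
vertex -2.254 3.605 1.946
endloop
endfacet
facet normal 0.732 0.034 -0.680
outer loop
vertex -1.534 2.707 0.573
vertex -1.206 3.655 0.974
vertex -0.8 2.733 1.365
endloop
endfacet
facet normal -0.366 -0.855 0.367
outer loop
vertex -1.534 2.707 0.573
vertex -0.8 2.733 1.365
vertex -2.254 3.605 1.946
endloop
endfacet
facet normal 0.732 0.034 -0.680
outer loop
vertex -0.8 2.733 1.365
vertex -1.206 3.655 0.974
vertex -0.472 3.681 1.766
endloop
endfacet
facet normal 0.109 -0.419 0.901
outer loop
vertex -0.8 2.733 1.365
vertex -0.472 3.681 1.766
vertex -2.254 3.605 1.946
endloop
endfacet
facet normal 0.659 -0.050 -0.751
outer loop
vertex -0.229 -0.321 2.786
vertex -0.703 -0.093 2.355
vertex -0.232 0.199 2.749
endloop
endfacet
facet normal 0.480 0.065 0.875
outer loop
vertex -0.229 -0.321 2.786
vertex -0.232 0.199 2.749
vertex -1.837 -0.007 3.645
endloop
endfacet
facet normal 0.659 -0.050 -0.751
outer loop
vertex -0.232 0.199 2.749
vertex -0.703 -0.093 2.355
vertex -0.511 0.547 2.481
endloop
endfacet
facet normal 0.269 0.714 0.647
outer loop
vertex -0.232 0.199 2.749
vertex -0.511 0.547 2.481
vertex -1.837 -0.007 3.645
endloop
endfacet
facet normal 0.659 -0.050 -0.750
outer loop
vertex -0.511 0.547 2.481
vertex -0.703 -0.093 2.355
vertex -0.902 0.521 2.139
endloop
endfacet
facet normal -0.231 0.954 0.191
outer loop
vertex -0.511 0.547 2.481
vertex -0.902 0.521 2.139
vertex -1.837 -0.007 3.645
endloop
endfacet
facet normal 0.659 -0.050 -0.750
outer loop
vertex -0.902 0.521 2.139
vertex -0.703 -0.093 2.355
vertex -1.177 0.135 1.923
endloop
endfacet
facet normal -0.729 0.646 -0.226
outer loop
vertex -0.902 0.521 2.139
vertex -1.177 0.135 1.923
vertex -1.837 -0.007 3.645
endloop
endfacet
facet normal 0.660 -0.050 -0.750
outer loop
vertex -1.177 0.135 1.923
vertex -0.703 -0.093 2.355
vertex -1.174 -0.384 1.96
endloop
endfacet
facet normal -0.932 -0.031 -0.360
outer loop
vertex -1.177 0.135 1.923
vertex -1.174 -0.384 1.96
vertex -1.837 -0.007 3.645
endloop
endfacet
facet normal 0.660 -0.050 -0.750
outer loop
vertex -1.174 -0.384 1.96
vertex -0.703 -0.093 2.355
vertex -0.896 -0.733 2.228
endloop
endfacet
facet normal -0.723 -0.678 -0.133
outer loop
vertex -1.174 -0.384 1.96
vertex -0.896 -0.733 2.228
vertex -1.837 -0.007 3.645
endloop
endfacet
facet normal 0.659 -0.050 -0.751
outer loop
vertex -0.896 -0.733 2.228
vertex -0.703 -0.093 2.355
vertex -0.504 -0.706 2.57
endloop
endfacet
facet normal -0.220 -0.920 0.325
outer loop
vertex -0.896 -0.733 2.228
vertex -0.504 -0.706 2.57
vertex -1.837 -0.007 3.645
endloop
endfacet
facet normal 0.659 -0.049 -0.751
outer loop
vertex -0.504 -0.706 2.57
vertex -0.703 -0.093 2.355
vertex -0.229 -0.321 2.786
endloop
endfacet
facet normal 0.276 -0.613 0.741
outer loop
vertex -0.504 -0.706 2.57
vertex -0.229 -0.321 2.786
vertex -1.837 -0.007 3.645
endloop
endfacet

endsolid
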